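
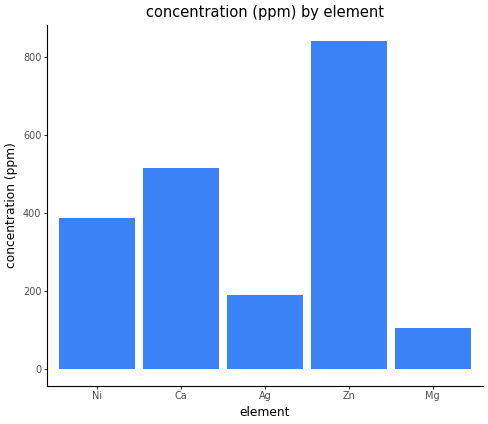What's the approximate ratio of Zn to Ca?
≈ 1.6×

Zn ≈ 800, Ca ≈ 500; 800/500 ≈ 1.6.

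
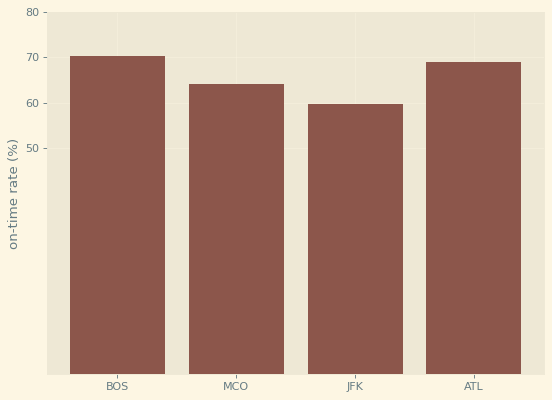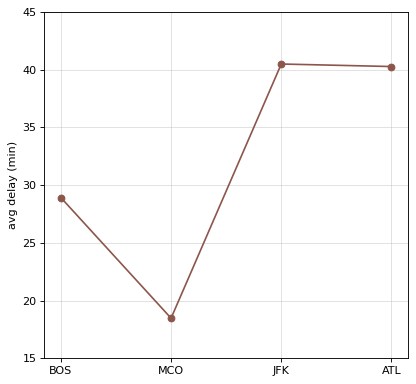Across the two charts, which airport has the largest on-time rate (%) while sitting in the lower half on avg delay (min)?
Chart 2 median avg delay (min) ≈ 35; below-median airports: BOS, MCO. Among those, BOS has the highest on-time rate (%) (≈ 70).

BOS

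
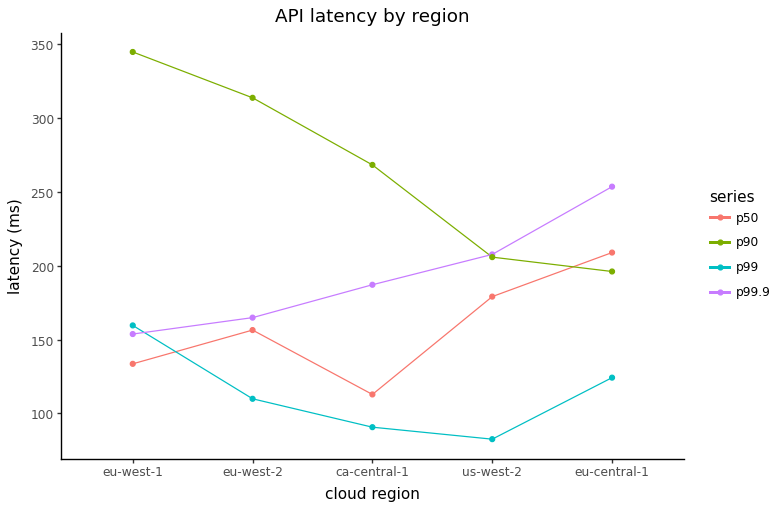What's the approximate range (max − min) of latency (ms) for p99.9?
Max eu-central-1 ≈ 250, min eu-west-1 ≈ 150; range ≈ 100.

≈ 100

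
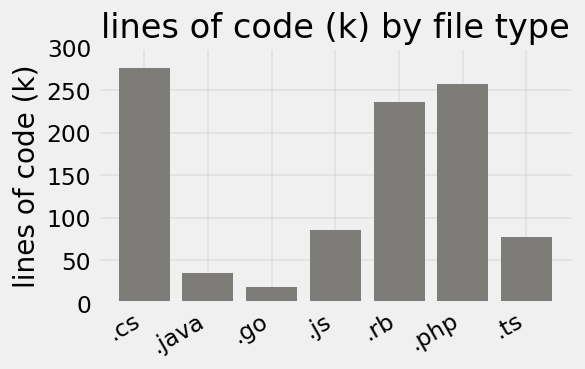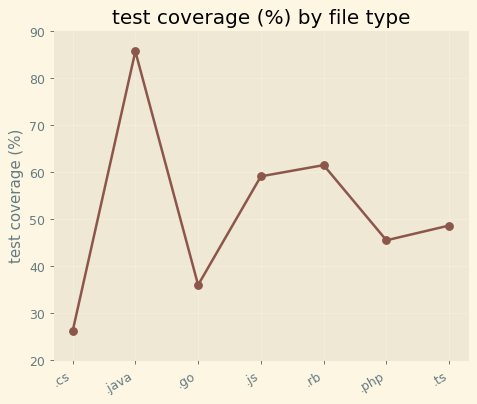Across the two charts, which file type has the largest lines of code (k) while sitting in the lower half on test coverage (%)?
.cs

Chart 2 median test coverage (%) ≈ 50; below-median file types: .cs, .go, .php. Among those, .cs has the highest lines of code (k) (≈ 300).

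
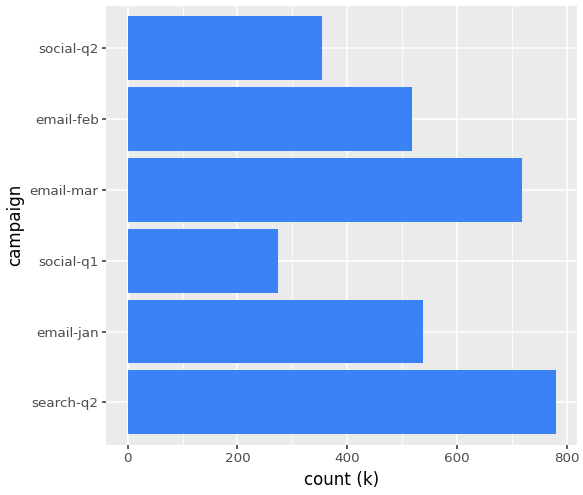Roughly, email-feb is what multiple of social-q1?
email-feb ≈ 500, social-q1 ≈ 300; 500/300 ≈ 1.67.

≈ 1.67×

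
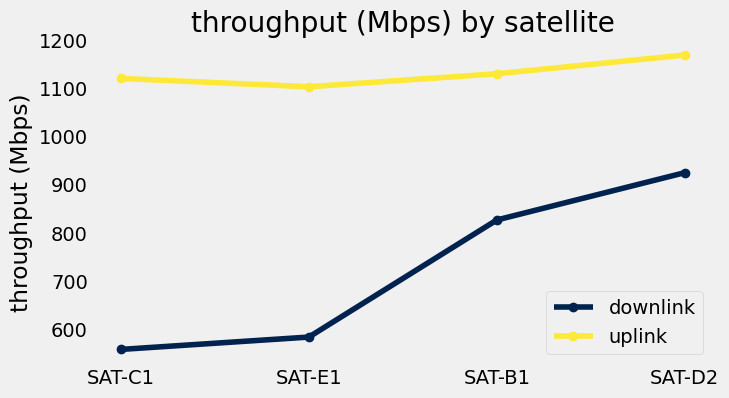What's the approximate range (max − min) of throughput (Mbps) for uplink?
≈ 100

Max SAT-D2 ≈ 1200, min SAT-E1 ≈ 1100; range ≈ 100.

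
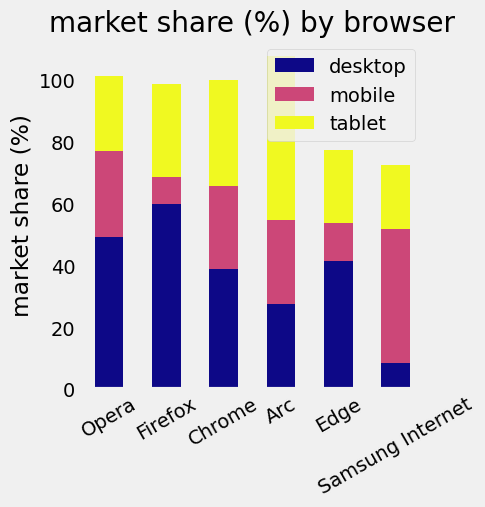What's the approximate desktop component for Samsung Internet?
desktop top ≈ 10, bottom ≈ 0; segment ≈ 10.

≈ 10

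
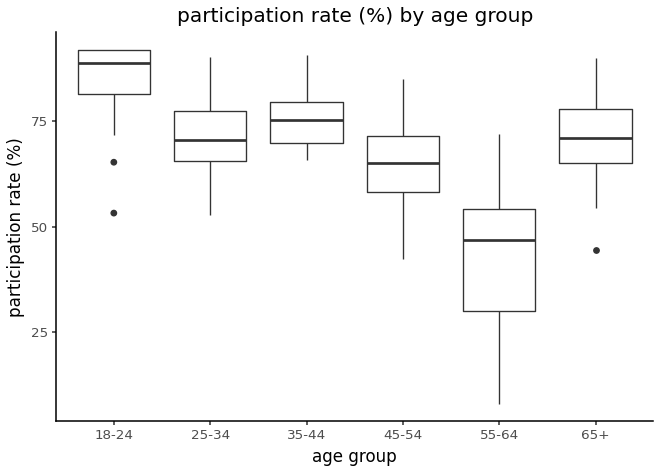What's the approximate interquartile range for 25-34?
≈ 10

Q3 ≈ 75, Q1 ≈ 65; IQR ≈ 10.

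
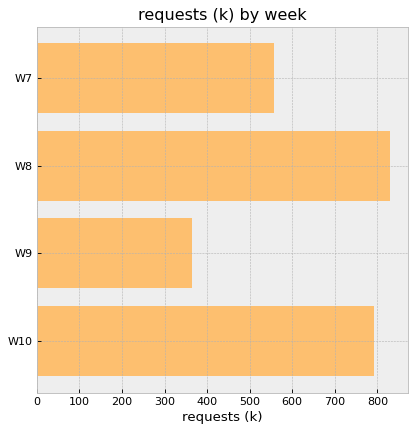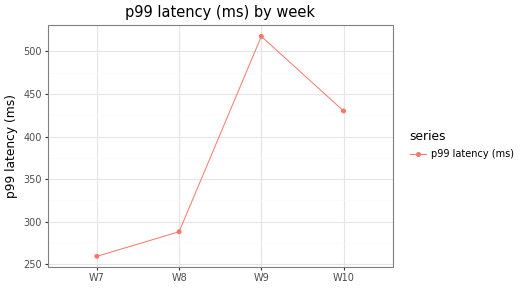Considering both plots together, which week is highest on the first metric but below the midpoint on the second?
Chart 2 median p99 latency (ms) ≈ 350; below-median weeks: W7, W8. Among those, W8 has the highest requests (k) (≈ 800).

W8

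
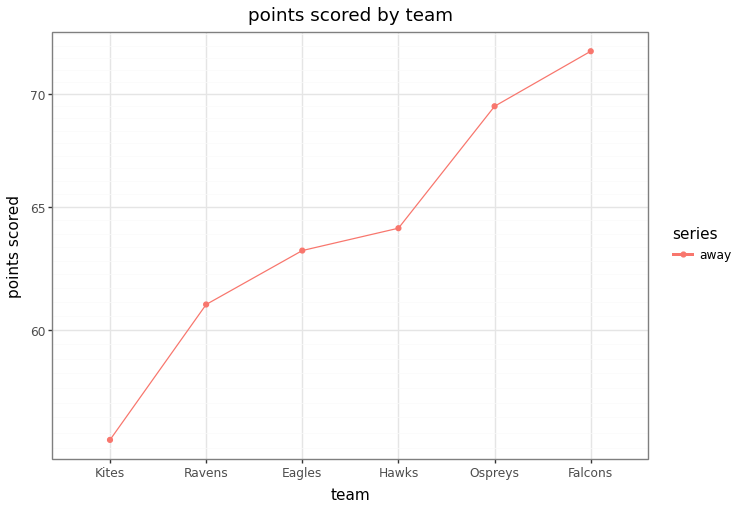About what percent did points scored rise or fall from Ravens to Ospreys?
≈ +12.9%

Ravens ≈ 62, Ospreys ≈ 70; (70 − 62) / 62 ≈ +12.9%.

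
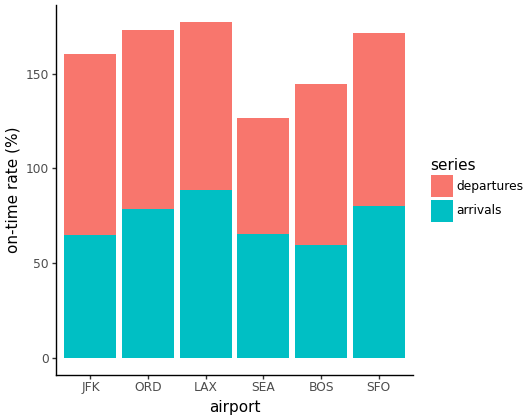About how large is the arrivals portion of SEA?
arrivals top ≈ 60, bottom ≈ 0; segment ≈ 60.

≈ 60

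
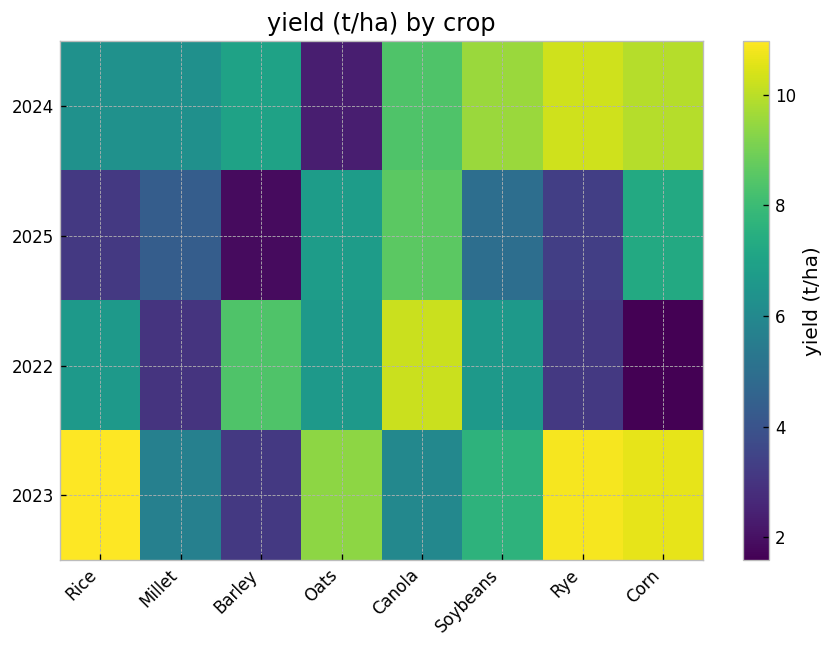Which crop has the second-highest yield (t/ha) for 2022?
Top 3 for 2022: Canola ≈ 10, Barley ≈ 8, Rice ≈ 7.

Barley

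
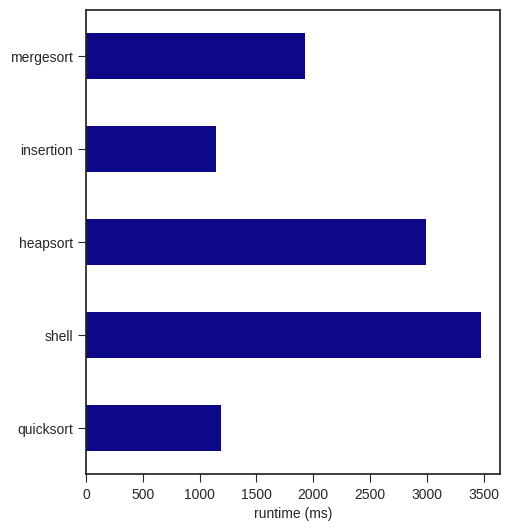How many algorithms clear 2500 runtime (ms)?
Above 2500: shell, heapsort.

2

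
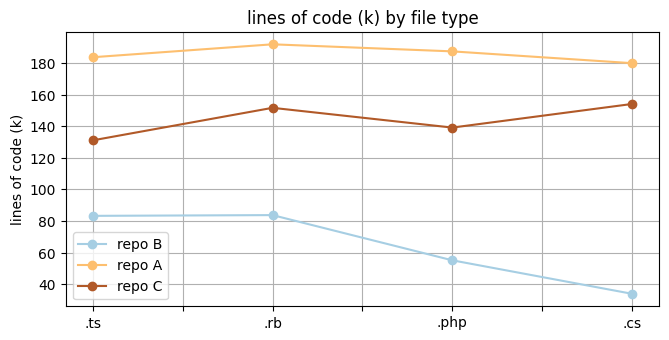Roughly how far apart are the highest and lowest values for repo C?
≈ 20

Max .cs ≈ 160, min .ts ≈ 140; range ≈ 20.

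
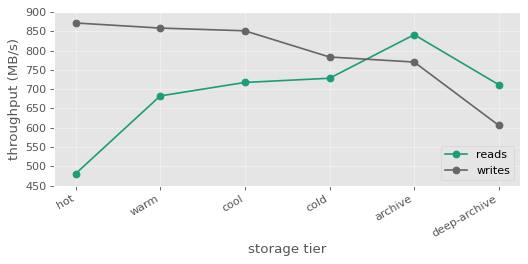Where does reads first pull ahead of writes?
cold: reads ≈ 750 vs writes ≈ 800 (not yet); archive: reads ≈ 850 vs writes ≈ 750 (first crossover).

archive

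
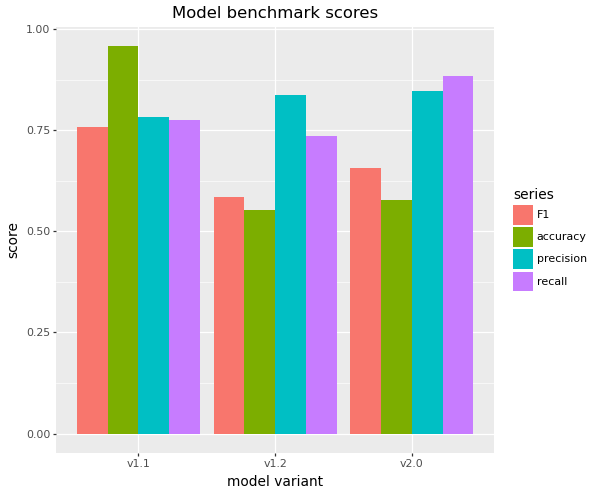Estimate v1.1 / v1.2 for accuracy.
v1.1 ≈ 1.0, v1.2 ≈ 0.6; 1.0/0.6 ≈ 1.67.

≈ 1.67×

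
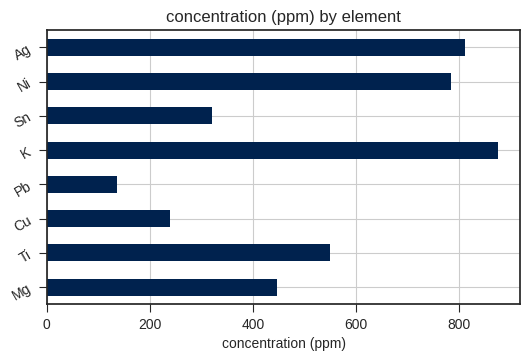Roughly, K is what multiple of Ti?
≈ 1.8×

K ≈ 900, Ti ≈ 500; 900/500 ≈ 1.8.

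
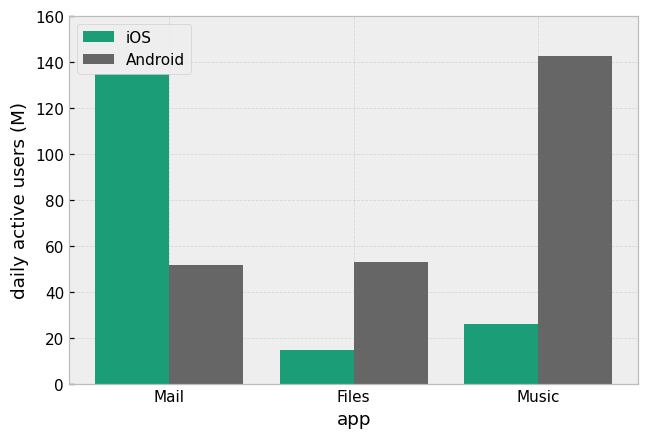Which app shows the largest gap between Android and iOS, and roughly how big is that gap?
Music, ≈ 120 M

Music: Android ≈ 140, iOS ≈ 20 → gap ≈ 120. Next-largest (Mail) is only ≈ 80.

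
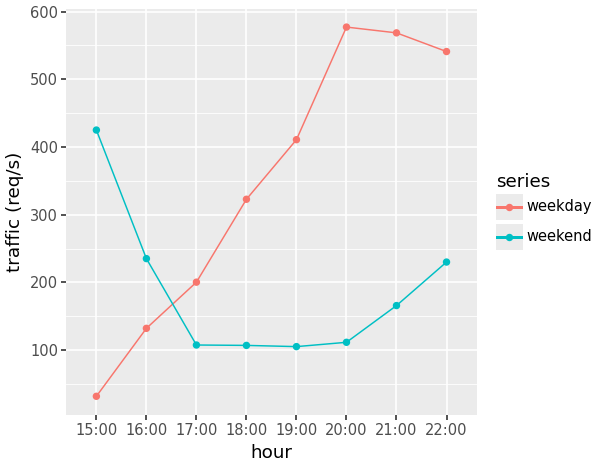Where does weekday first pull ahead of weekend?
16:00: weekday ≈ 150 vs weekend ≈ 250 (not yet); 17:00: weekday ≈ 200 vs weekend ≈ 100 (first crossover).

17:00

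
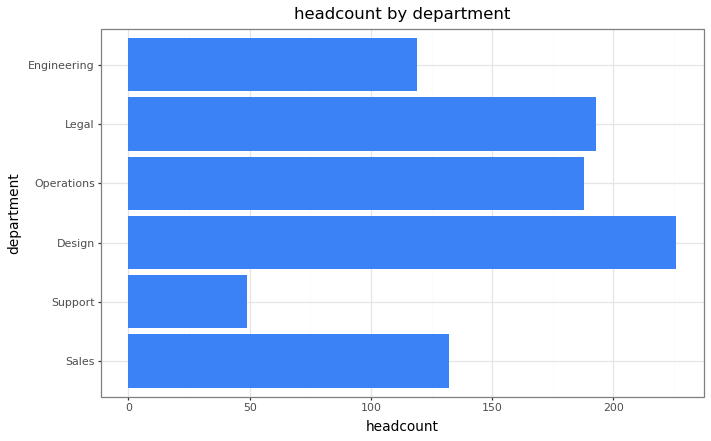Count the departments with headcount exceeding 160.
Above 160: Design, Operations, Legal.

3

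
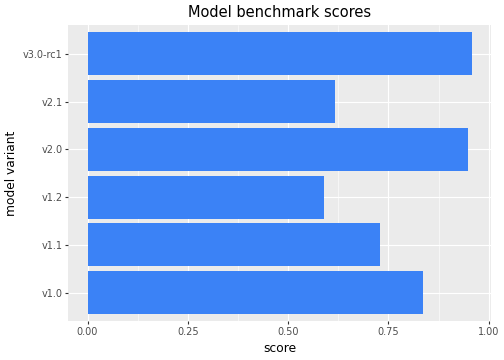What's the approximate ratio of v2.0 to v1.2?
≈ 1.5×

v2.0 ≈ 0.9, v1.2 ≈ 0.6; 0.9/0.6 ≈ 1.5.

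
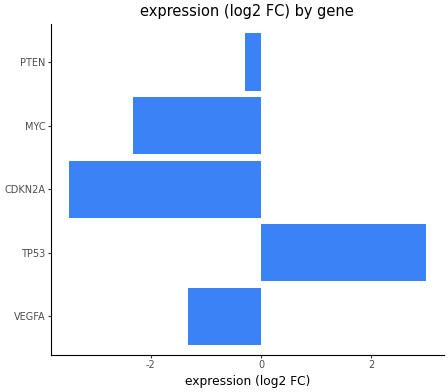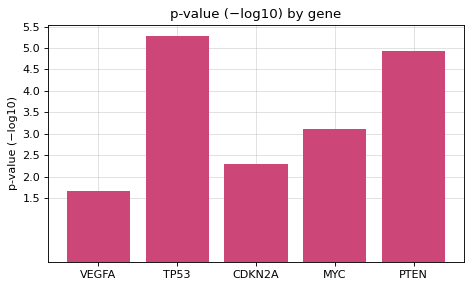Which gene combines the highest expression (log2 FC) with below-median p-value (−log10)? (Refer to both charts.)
VEGFA

Chart 2 median p-value (−log10) ≈ 3; below-median genes: VEGFA, CDKN2A. Among those, VEGFA has the highest expression (log2 FC) (≈ -1.5).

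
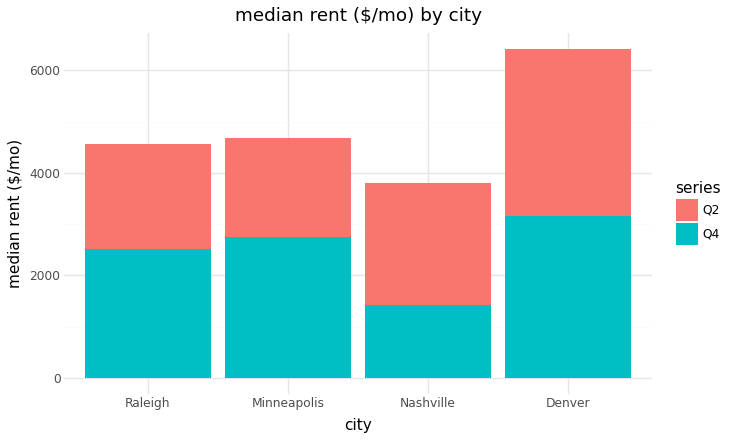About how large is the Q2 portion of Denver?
Q2 top ≈ 6000, bottom ≈ 3000; segment ≈ 3000.

≈ 3000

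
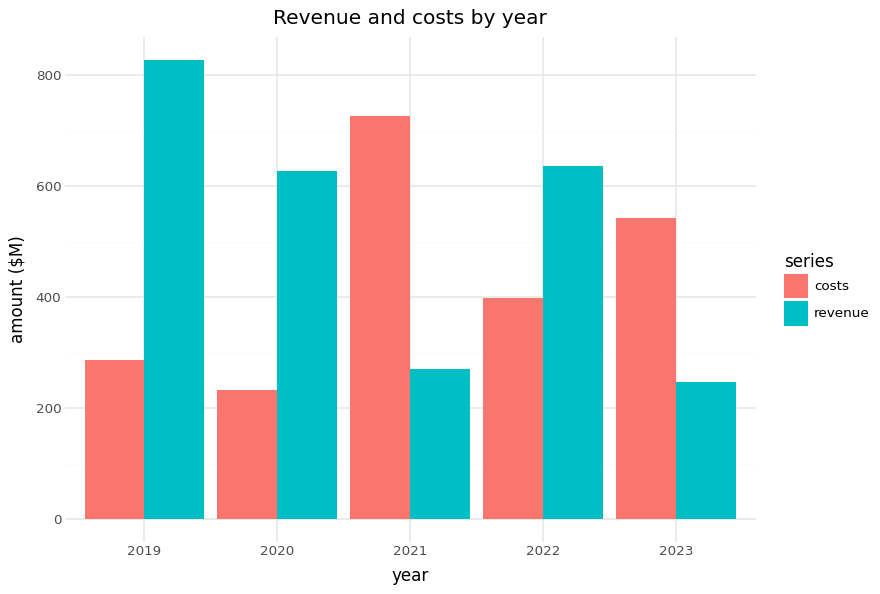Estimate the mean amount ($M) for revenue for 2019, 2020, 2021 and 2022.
(800 + 600 + 300 + 600) / 4 ≈ 575.

≈ 575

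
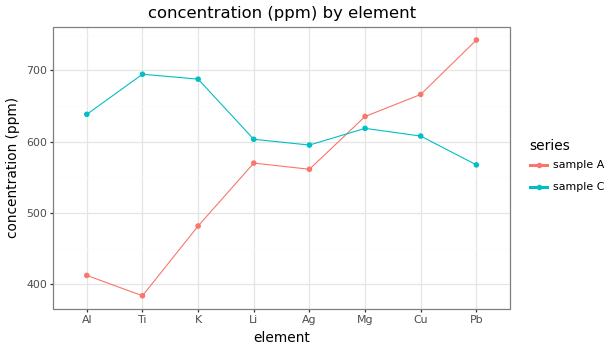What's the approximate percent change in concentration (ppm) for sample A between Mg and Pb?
Mg ≈ 650, Pb ≈ 750; (750 − 650) / 650 ≈ +15.4%.

≈ +15.4%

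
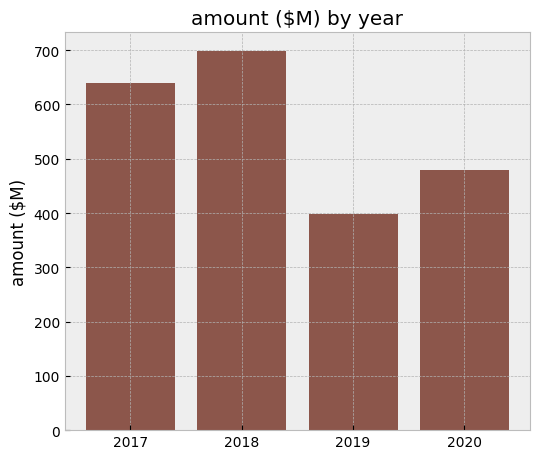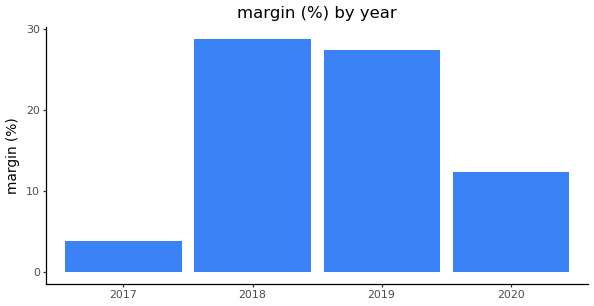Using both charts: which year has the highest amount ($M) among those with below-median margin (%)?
Chart 2 median margin (%) ≈ 20; below-median years: 2017, 2020. Among those, 2017 has the highest amount ($M) (≈ 600).

2017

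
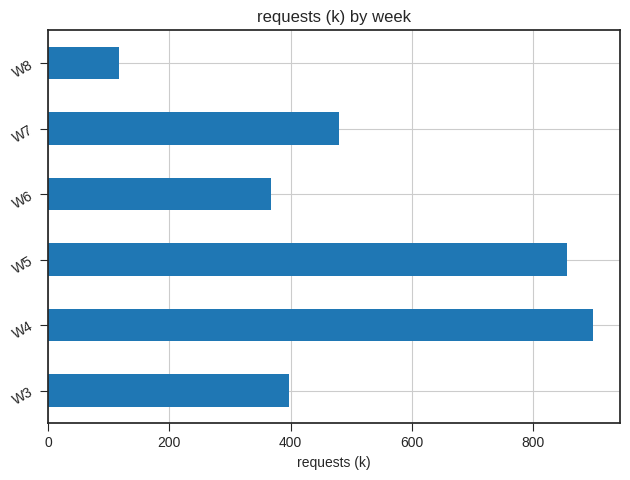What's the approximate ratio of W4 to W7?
W4 ≈ 900, W7 ≈ 500; 900/500 ≈ 1.8.

≈ 1.8×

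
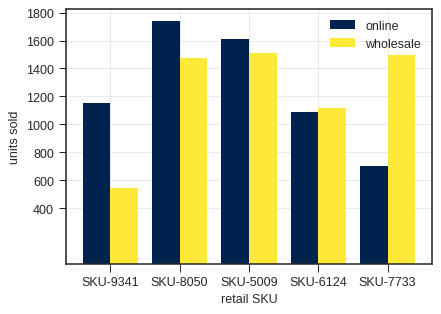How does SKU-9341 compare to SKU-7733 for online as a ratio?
SKU-9341 ≈ 1200, SKU-7733 ≈ 800; 1200/800 ≈ 1.5.

≈ 1.5×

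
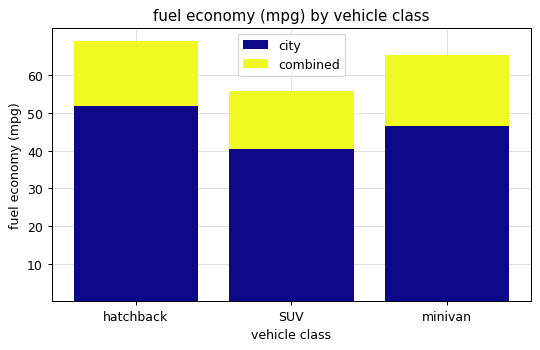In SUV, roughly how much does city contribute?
≈ 40

city top ≈ 40, bottom ≈ 0; segment ≈ 40.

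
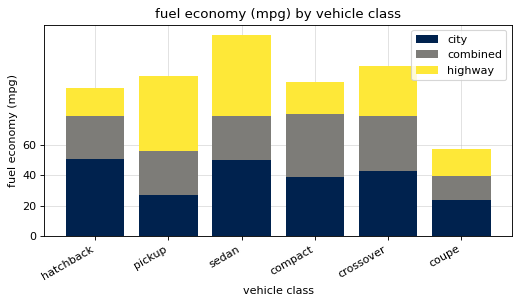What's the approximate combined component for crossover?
≈ 40

combined top ≈ 80, bottom ≈ 40; segment ≈ 40.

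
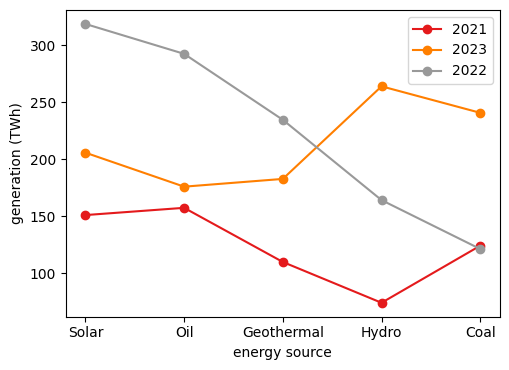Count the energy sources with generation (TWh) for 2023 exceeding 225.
2

Above 225: Hydro, Coal.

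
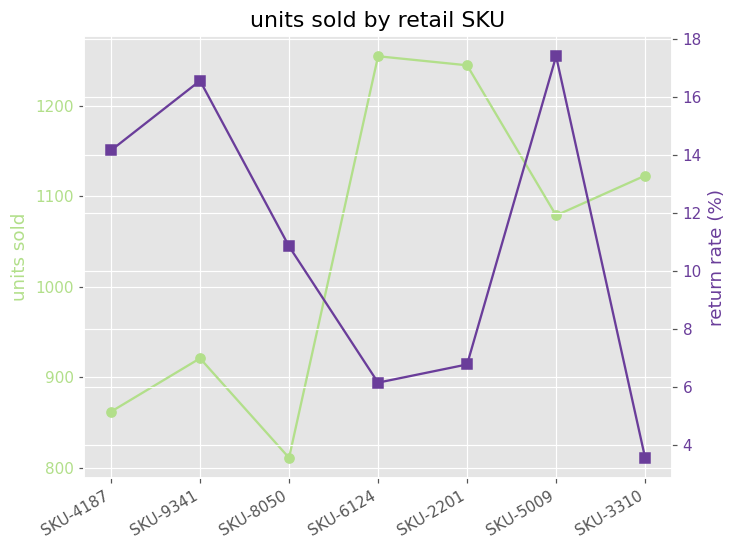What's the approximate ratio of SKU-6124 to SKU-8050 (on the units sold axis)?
SKU-6124 ≈ 1250, SKU-8050 ≈ 800; 1250/800 ≈ 1.56.

≈ 1.56×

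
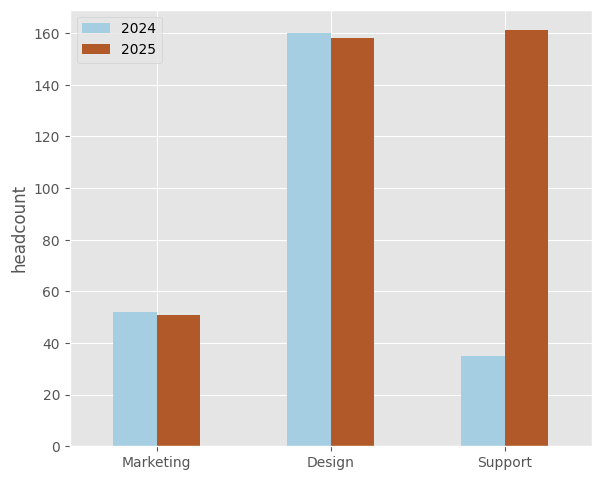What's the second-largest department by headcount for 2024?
Marketing

Top 3 for 2024: Design ≈ 160, Marketing ≈ 60, Support ≈ 40.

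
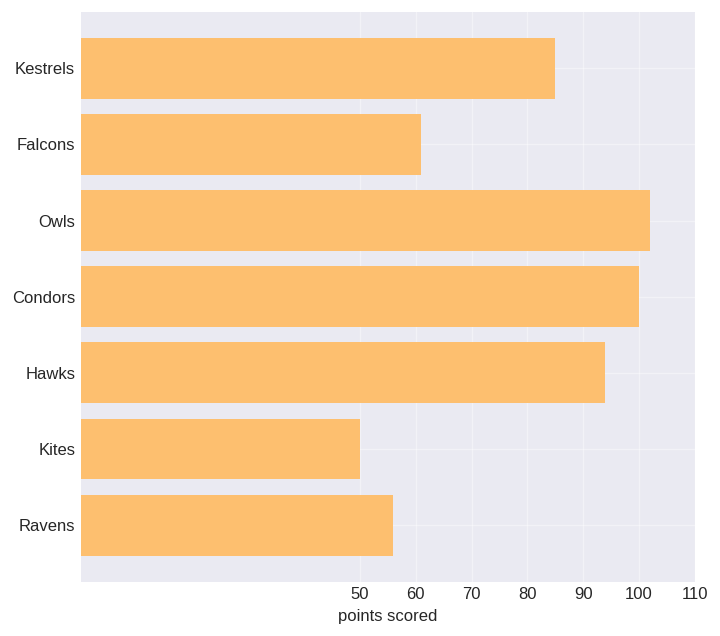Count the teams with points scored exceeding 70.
Above 70: Kestrels, Owls, Condors, Hawks.

4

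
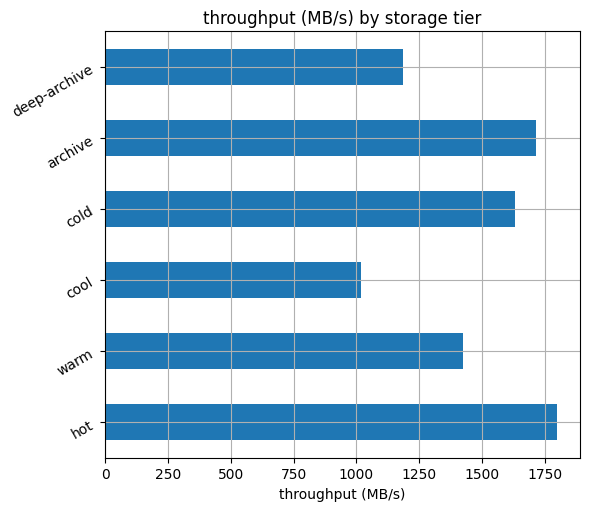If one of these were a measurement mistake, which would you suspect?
cool ≈ 1000; the rest sit between ≈ 1200 and ≈ 1800.

cool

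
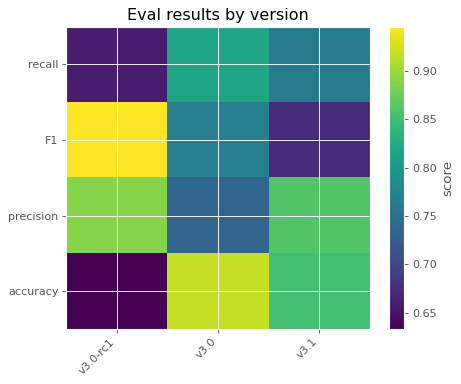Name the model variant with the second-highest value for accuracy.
v3.1

Top 3 for accuracy: v3.0 ≈ 0.90, v3.1 ≈ 0.85, v3.0-rc1 ≈ 0.65.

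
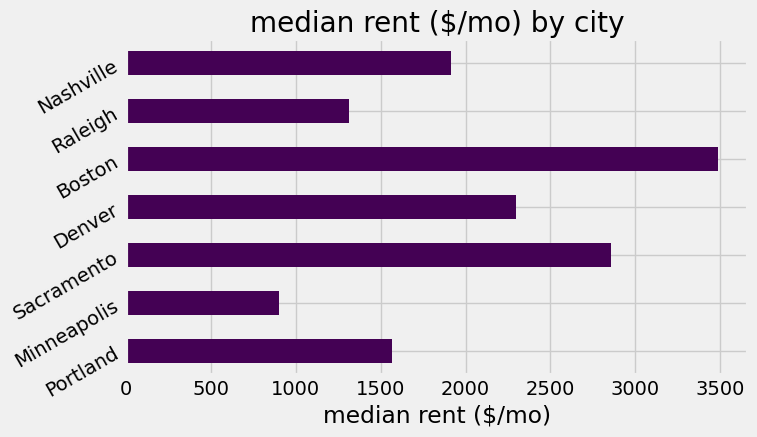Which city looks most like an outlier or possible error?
Boston

Boston ≈ 3500; the rest sit between ≈ 1000 and ≈ 3000.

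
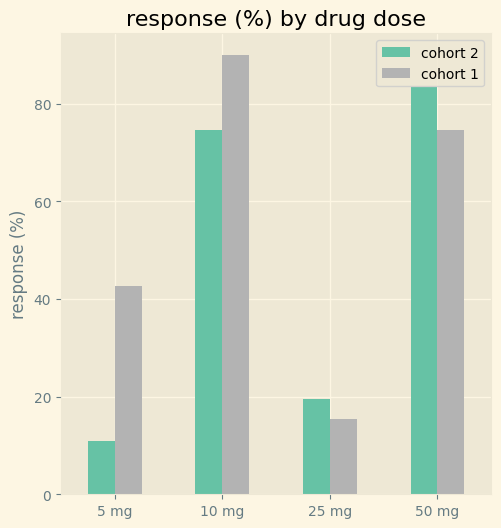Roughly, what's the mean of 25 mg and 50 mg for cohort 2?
(20 + 80) / 2 ≈ 50.

≈ 50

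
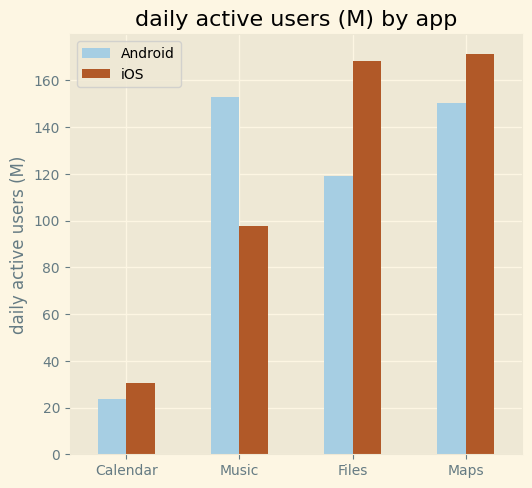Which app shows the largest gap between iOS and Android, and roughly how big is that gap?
Music, ≈ 60 M

Music: iOS ≈ 100, Android ≈ 160 → gap ≈ 60. Next-largest (Files) is only ≈ 40.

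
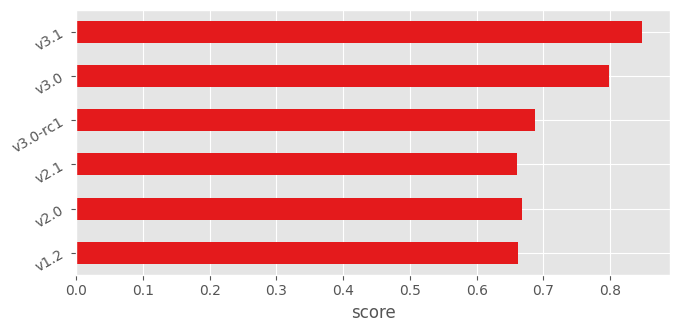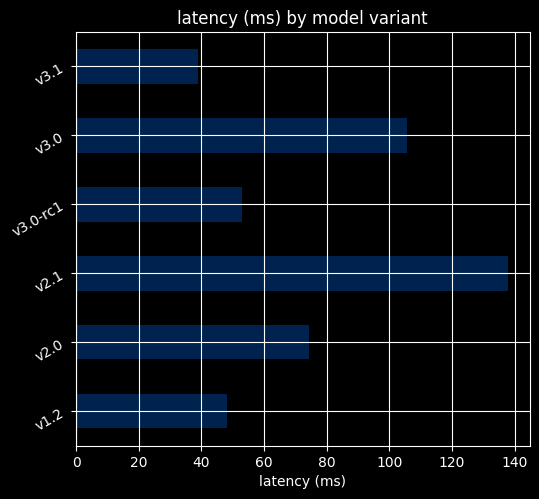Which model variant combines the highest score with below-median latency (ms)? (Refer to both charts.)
Chart 2 median latency (ms) ≈ 60; below-median model variants: v1.2, v3.0-rc1, v3.1. Among those, v3.1 has the highest score (≈ 0.8).

v3.1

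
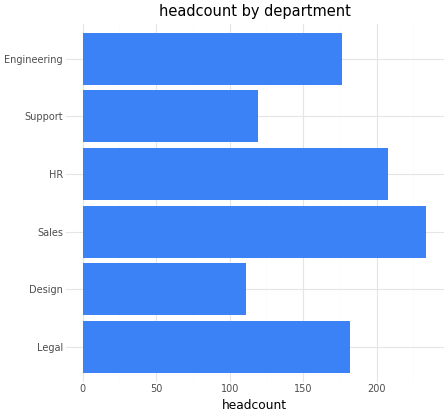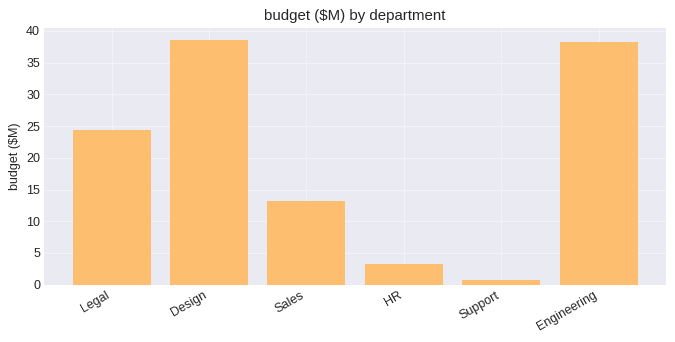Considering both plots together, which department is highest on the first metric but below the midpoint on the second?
Sales

Chart 2 median budget ($M) ≈ 20; below-median departments: Sales, HR, Support. Among those, Sales has the highest headcount (≈ 225).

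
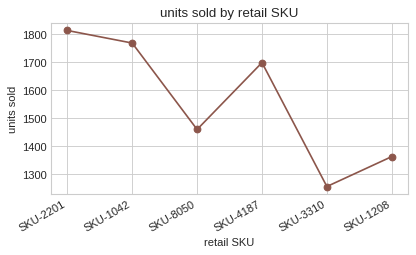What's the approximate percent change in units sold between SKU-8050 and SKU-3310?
≈ -13.8%

SKU-8050 ≈ 1450, SKU-3310 ≈ 1250; (1250 − 1450) / 1450 ≈ -13.8%.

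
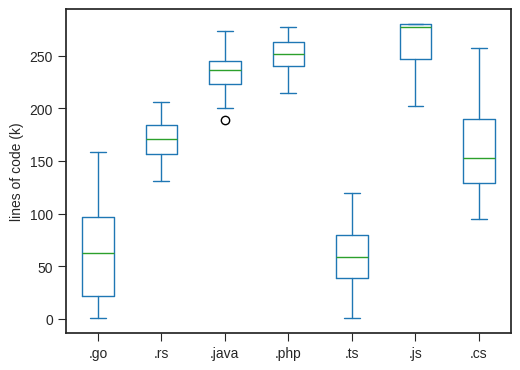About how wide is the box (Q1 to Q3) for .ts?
Q3 ≈ 80, Q1 ≈ 40; IQR ≈ 40.

≈ 40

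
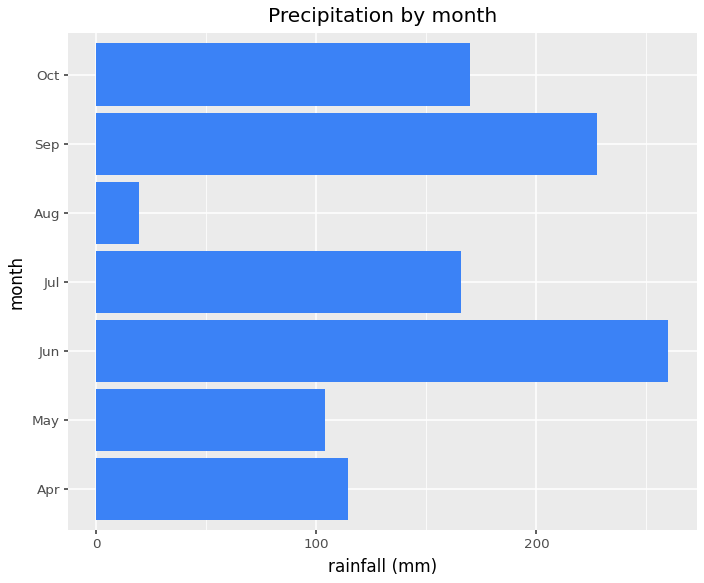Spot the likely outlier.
Aug

Aug ≈ 25; the rest sit between ≈ 100 and ≈ 250.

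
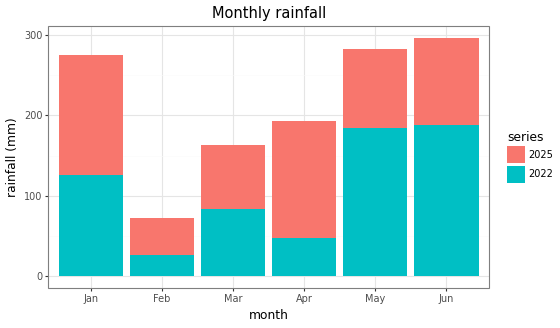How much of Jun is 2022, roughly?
2022 top ≈ 200, bottom ≈ 0; segment ≈ 200.

≈ 200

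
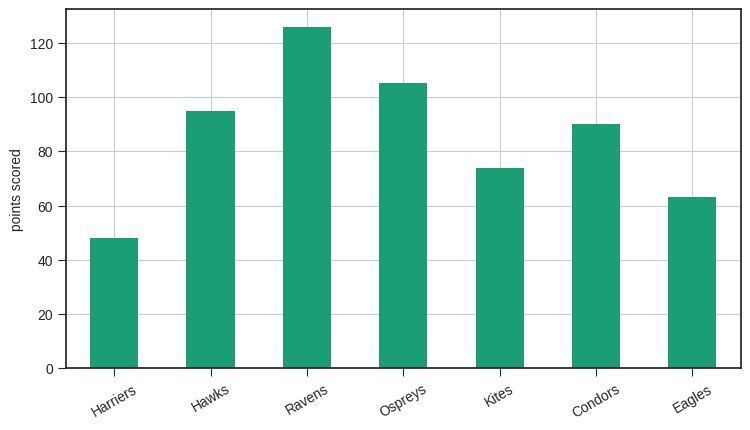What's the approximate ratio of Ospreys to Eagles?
Ospreys ≈ 100, Eagles ≈ 60; 100/60 ≈ 1.67.

≈ 1.67×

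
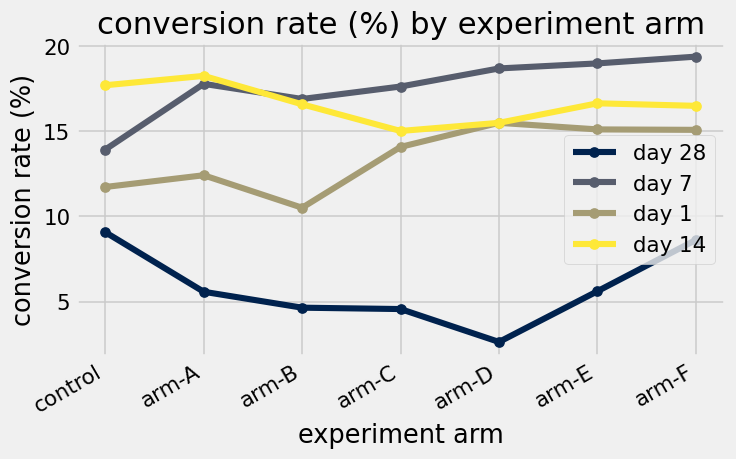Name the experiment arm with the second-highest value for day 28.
arm-F

Top 3 for day 28: control ≈ 10, arm-F ≈ 8, arm-E ≈ 6.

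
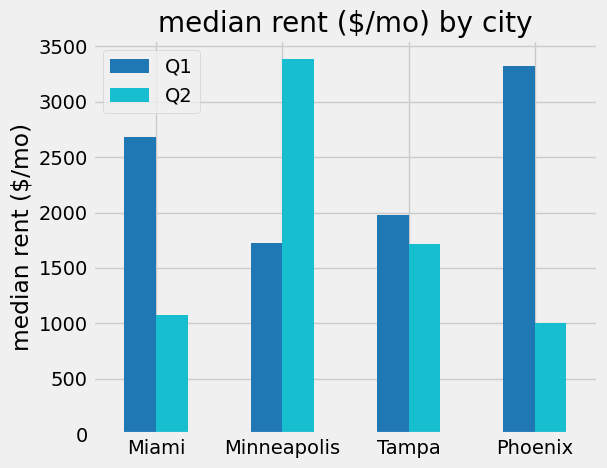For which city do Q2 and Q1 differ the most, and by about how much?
Phoenix, ≈ 2500 $/mo

Phoenix: Q2 ≈ 1000, Q1 ≈ 3500 → gap ≈ 2500. Next-largest (Minneapolis) is only ≈ 2000.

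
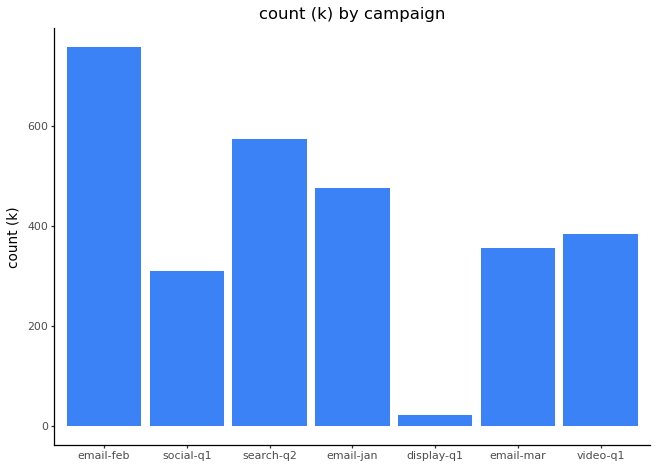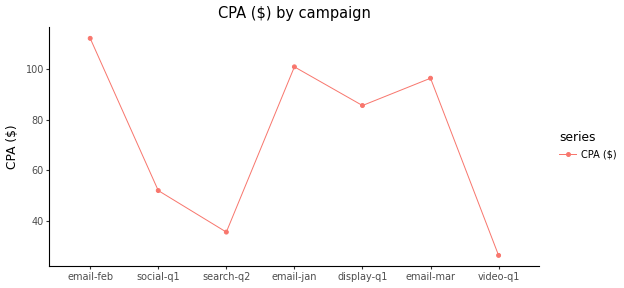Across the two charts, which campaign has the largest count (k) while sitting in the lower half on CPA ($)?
search-q2

Chart 2 median CPA ($) ≈ 80; below-median campaigns: social-q1, search-q2, video-q1. Among those, search-q2 has the highest count (k) (≈ 600).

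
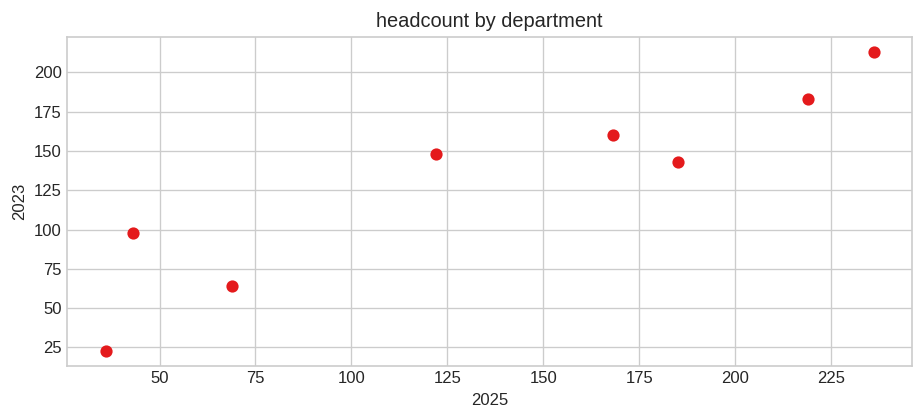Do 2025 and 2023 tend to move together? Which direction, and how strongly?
Points are positively correlated; strong (|r| ≈ 0.9).

positive, strong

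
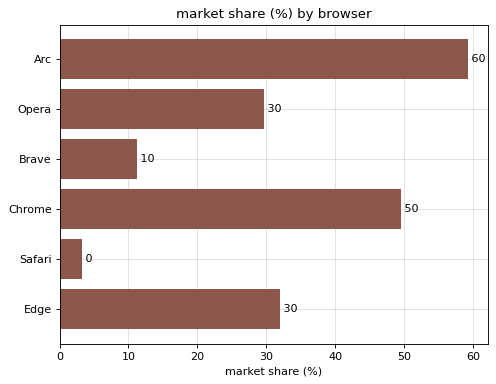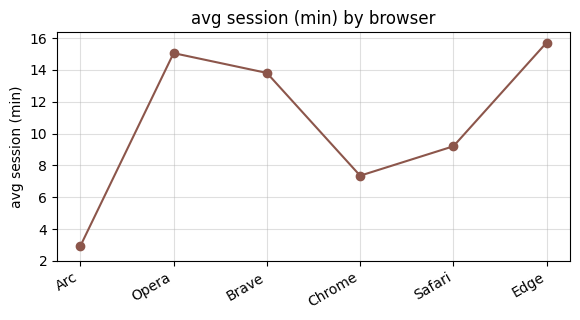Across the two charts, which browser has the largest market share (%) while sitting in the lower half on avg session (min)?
Chart 2 median avg session (min) ≈ 12; below-median browsers: Arc, Chrome, Safari. Among those, Arc has the highest market share (%) (≈ 60).

Arc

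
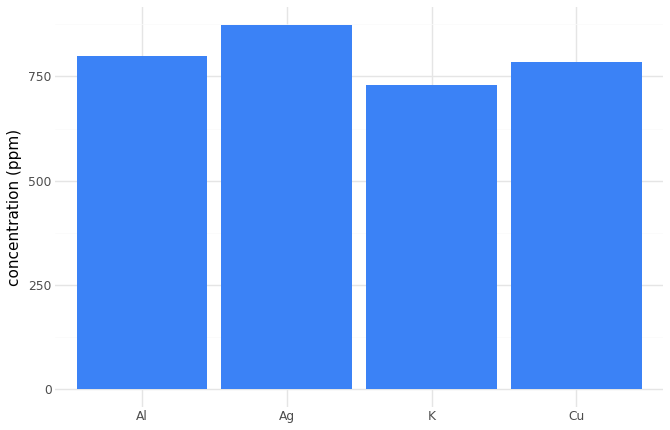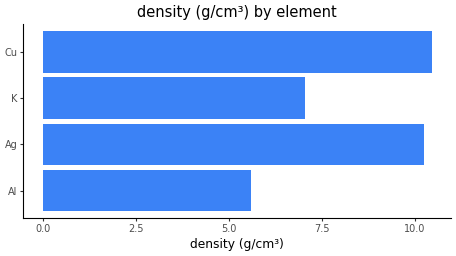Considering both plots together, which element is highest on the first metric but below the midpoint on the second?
Chart 2 median density (g/cm³) ≈ 9; below-median elements: Al, K. Among those, Al has the highest concentration (ppm) (≈ 800).

Al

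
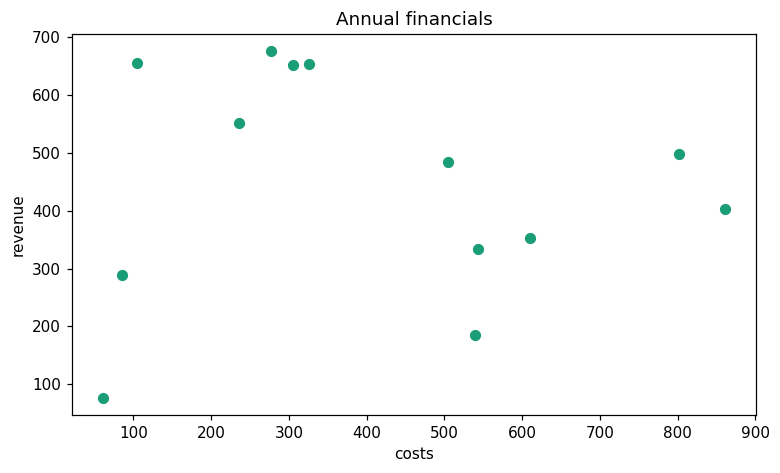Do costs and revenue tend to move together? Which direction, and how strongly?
no clear correlation

Points are roughly uncorrelated; weak (|r| ≈ 0.1).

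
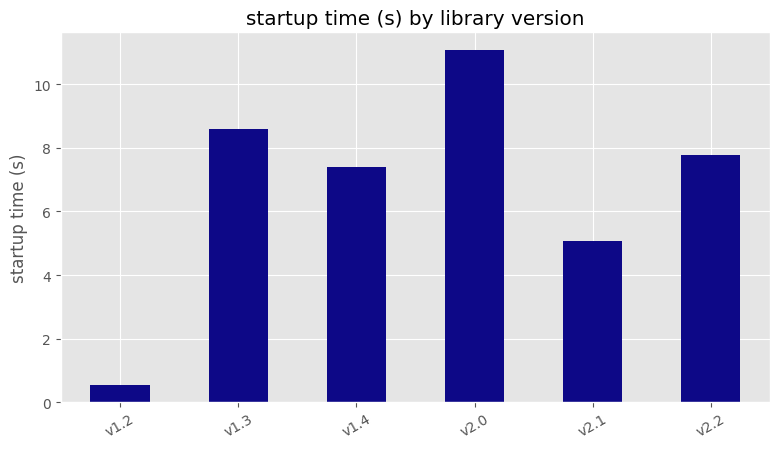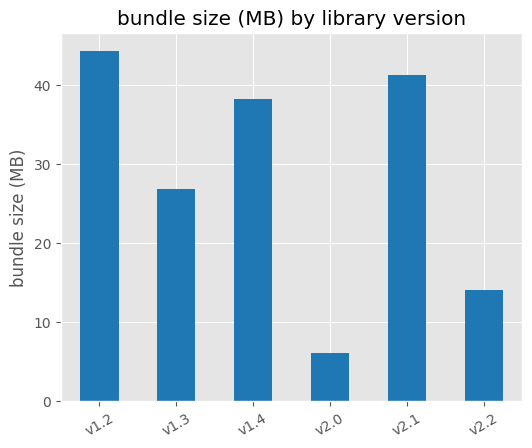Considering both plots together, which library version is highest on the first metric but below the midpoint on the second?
v2.0

Chart 2 median bundle size (MB) ≈ 35; below-median library versions: v1.3, v2.0, v2.2. Among those, v2.0 has the highest startup time (s) (≈ 12).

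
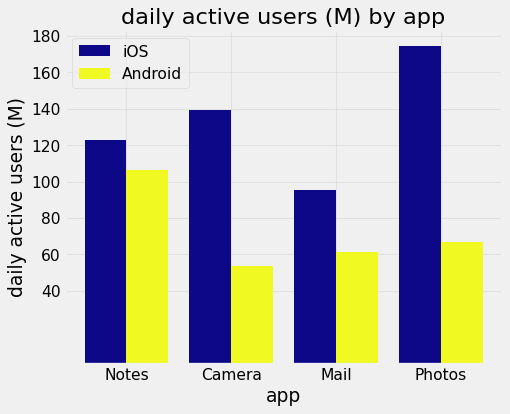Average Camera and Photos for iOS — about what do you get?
≈ 160

(140 + 180) / 2 ≈ 160.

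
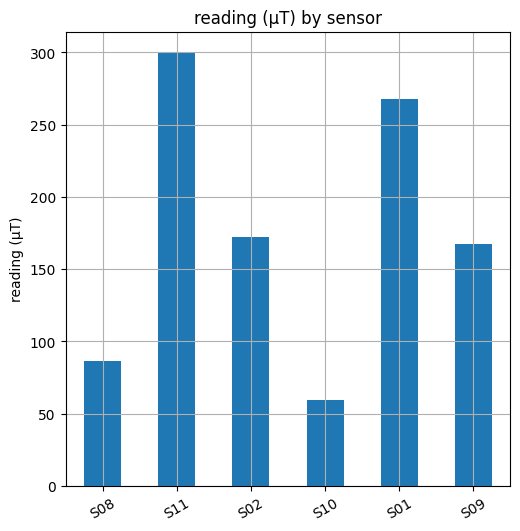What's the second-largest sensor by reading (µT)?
S01

Top 3: S11 ≈ 300, S01 ≈ 275, S02 ≈ 175.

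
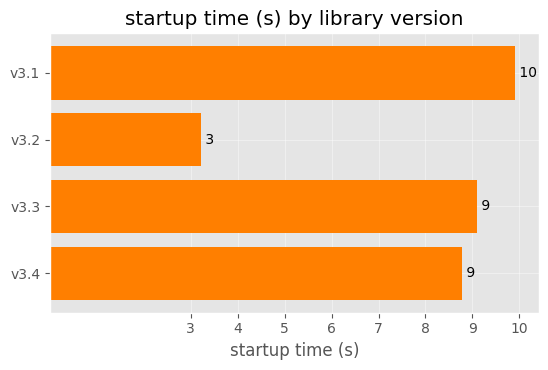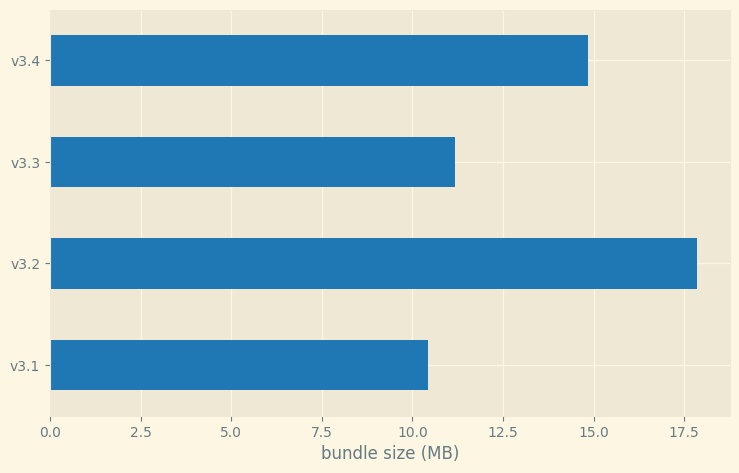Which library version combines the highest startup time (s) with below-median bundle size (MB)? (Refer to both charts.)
Chart 2 median bundle size (MB) ≈ 14; below-median library versions: v3.1, v3.3. Among those, v3.1 has the highest startup time (s) (≈ 10).

v3.1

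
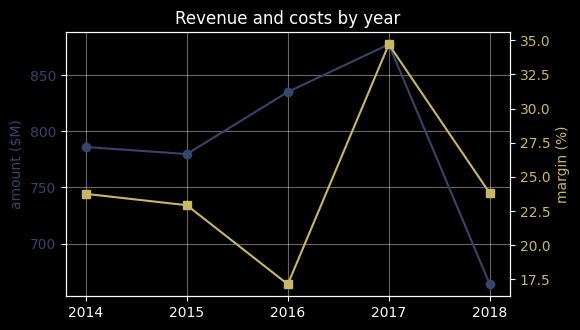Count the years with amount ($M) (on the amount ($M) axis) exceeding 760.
Above 760: 2014, 2015, 2016, 2017.

4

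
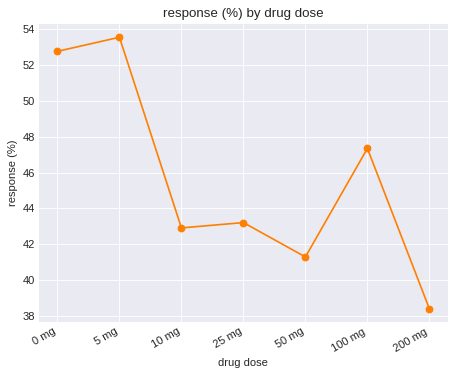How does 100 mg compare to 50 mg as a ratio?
100 mg ≈ 48, 50 mg ≈ 42; 48/42 ≈ 1.14.

≈ 1.14×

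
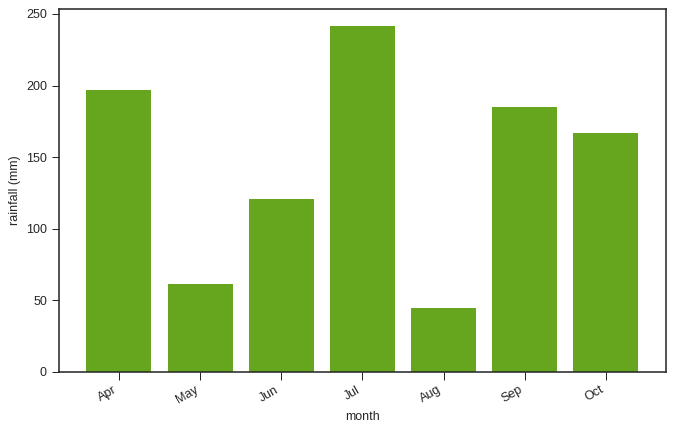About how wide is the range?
Max Jul ≈ 250, min Aug ≈ 50; range ≈ 200.

≈ 200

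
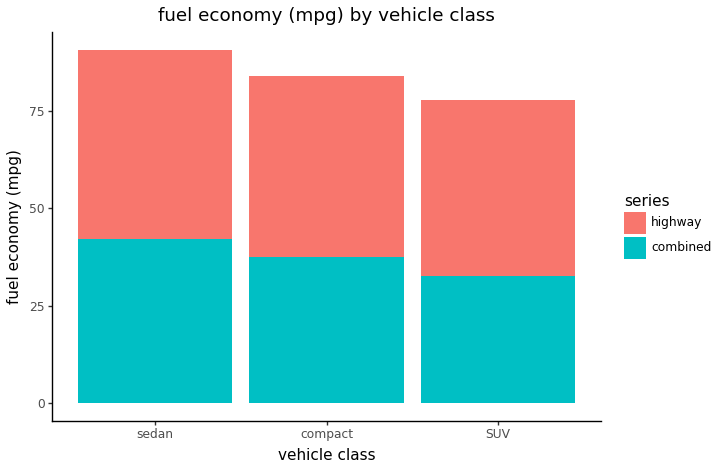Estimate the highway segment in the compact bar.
≈ 40

highway top ≈ 80, bottom ≈ 40; segment ≈ 40.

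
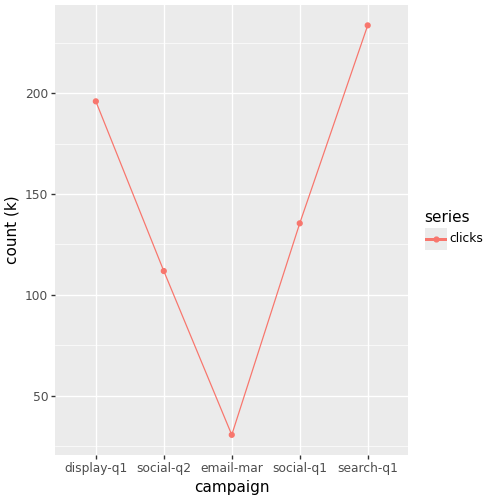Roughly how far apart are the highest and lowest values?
Max search-q1 ≈ 240, min email-mar ≈ 40; range ≈ 200.

≈ 200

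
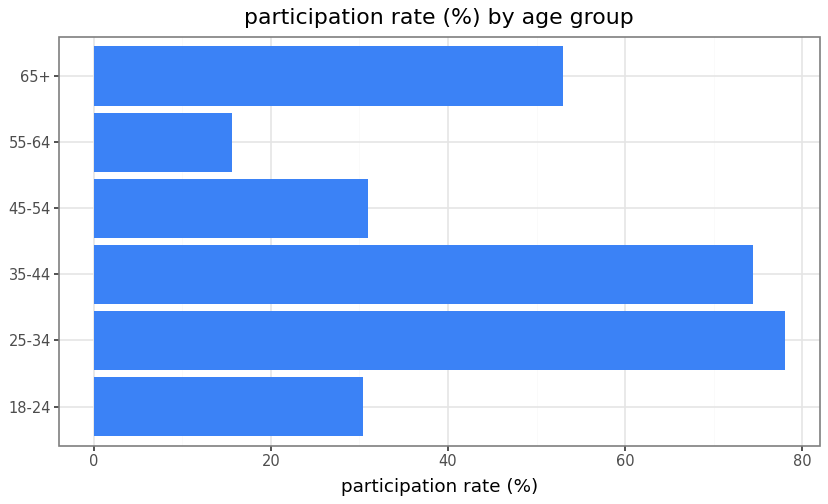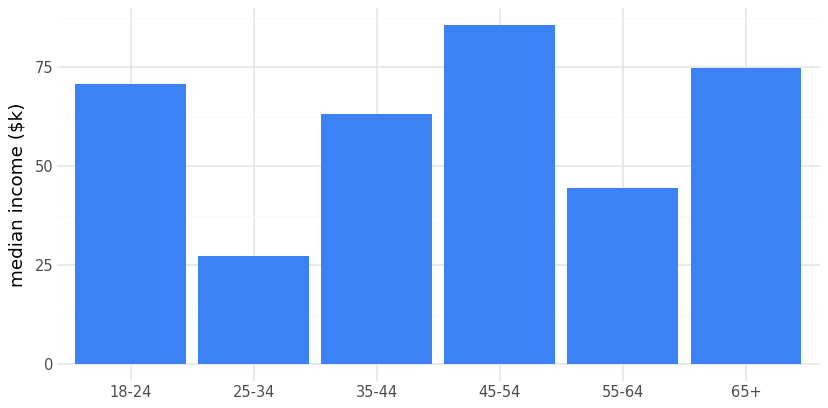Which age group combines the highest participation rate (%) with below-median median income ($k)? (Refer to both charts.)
25-34

Chart 2 median median income ($k) ≈ 70; below-median age groups: 25-34, 35-44, 55-64. Among those, 25-34 has the highest participation rate (%) (≈ 80).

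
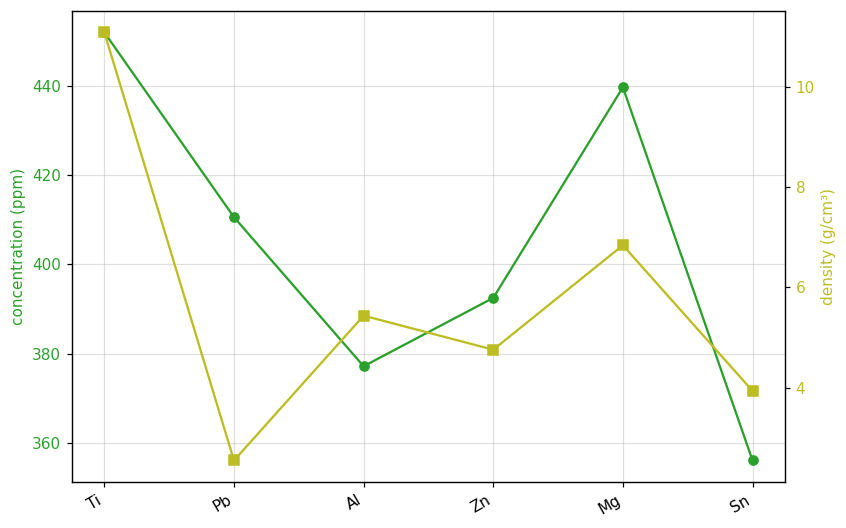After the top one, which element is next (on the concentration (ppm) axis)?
Mg

Top 3 (on the concentration (ppm) axis): Ti ≈ 450, Mg ≈ 440, Pb ≈ 410.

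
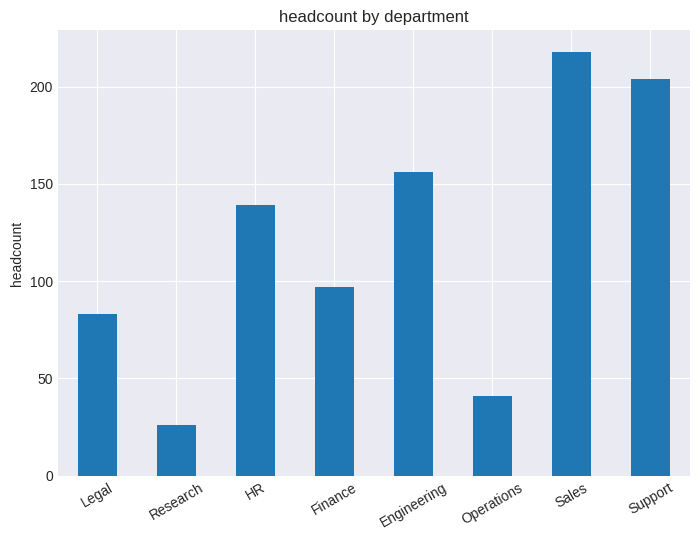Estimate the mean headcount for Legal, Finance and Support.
(80 + 100 + 200) / 3 ≈ 127.

≈ 127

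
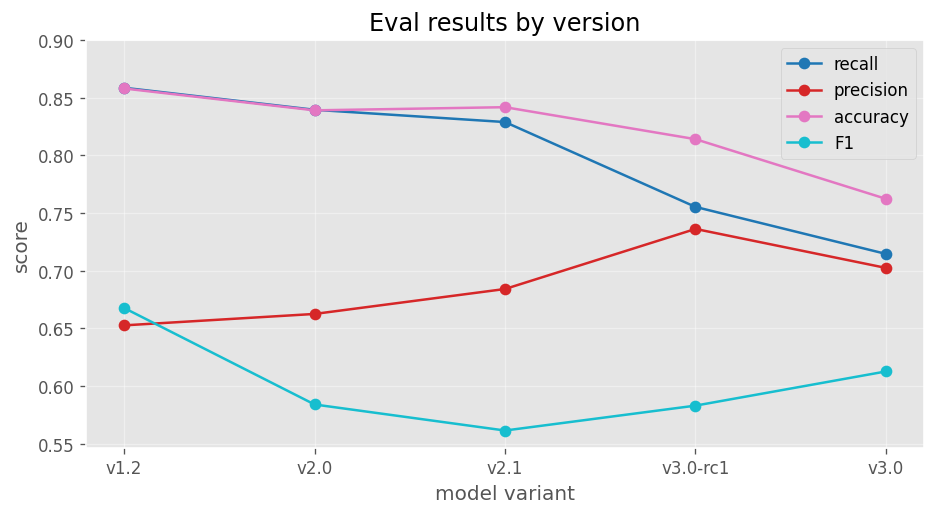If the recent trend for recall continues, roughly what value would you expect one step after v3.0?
≈ 0.625

Last three: 0.85, 0.75, 0.70 → slope ≈ -0.075/step → next ≈ 0.625.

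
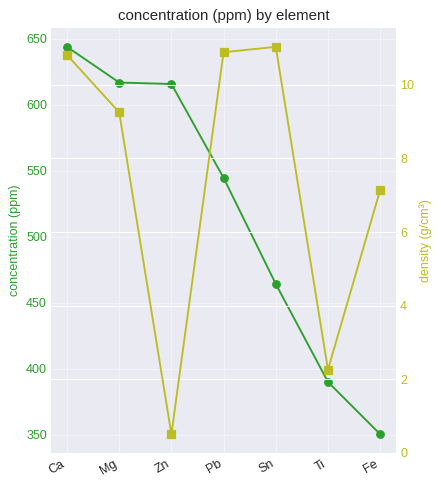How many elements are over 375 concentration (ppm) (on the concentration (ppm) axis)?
Above 375: Ca, Mg, Zn, Pb, Sn, Ti.

6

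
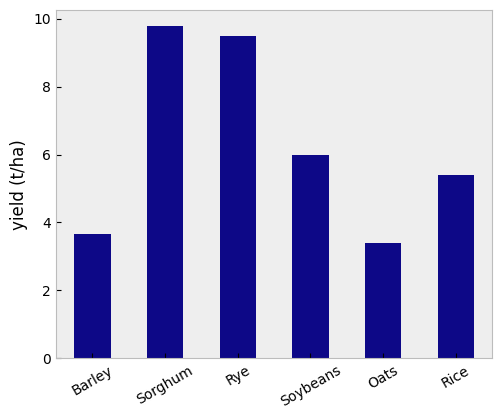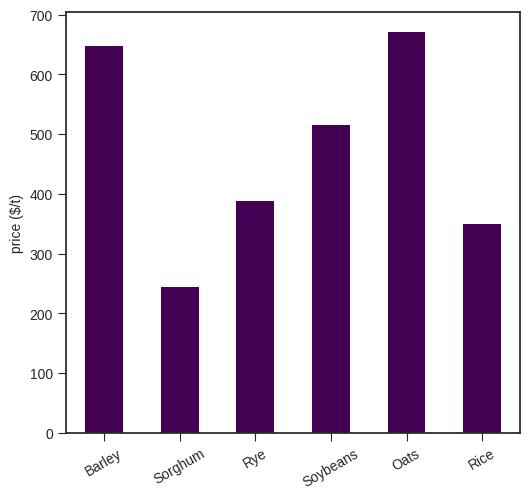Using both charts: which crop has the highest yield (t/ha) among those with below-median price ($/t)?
Chart 2 median price ($/t) ≈ 500; below-median crops: Sorghum, Rye, Rice. Among those, Sorghum has the highest yield (t/ha) (≈ 10).

Sorghum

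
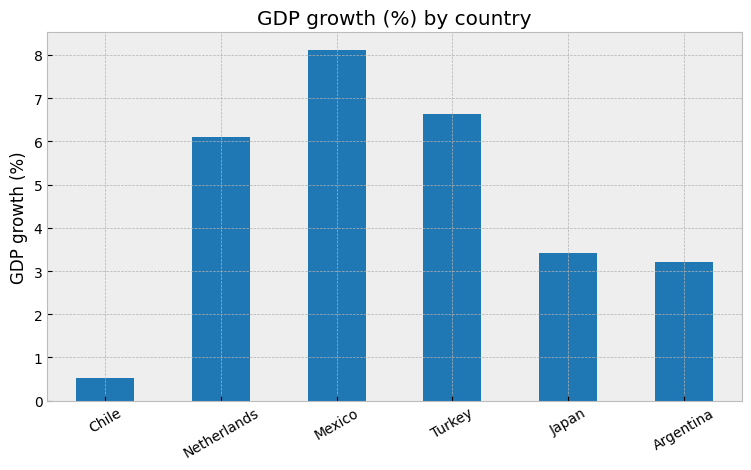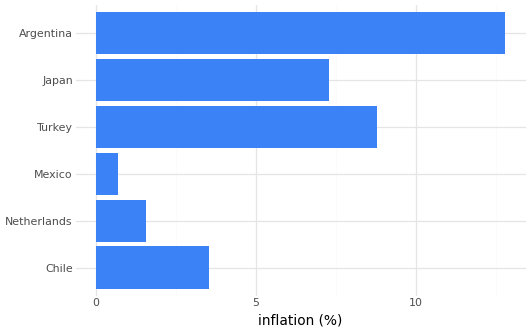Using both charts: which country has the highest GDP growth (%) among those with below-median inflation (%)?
Mexico

Chart 2 median inflation (%) ≈ 6; below-median countries: Chile, Netherlands, Mexico. Among those, Mexico has the highest GDP growth (%) (≈ 8).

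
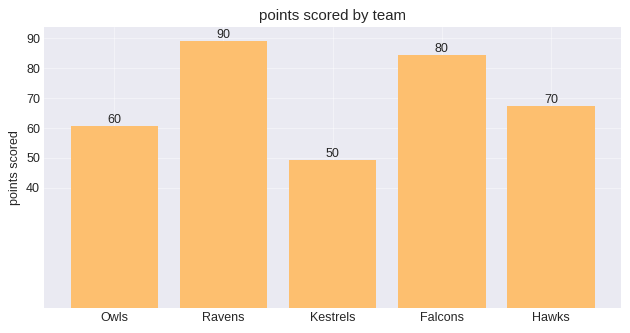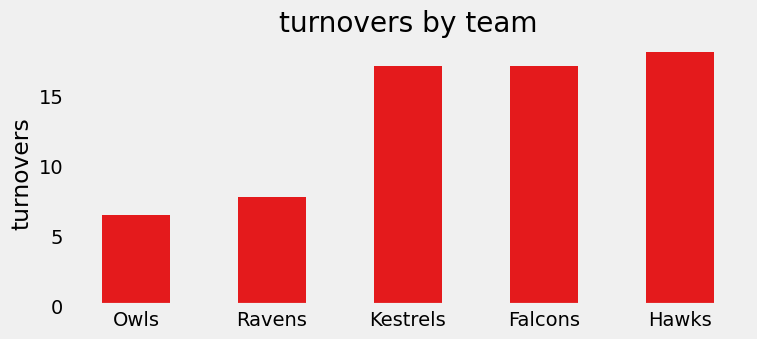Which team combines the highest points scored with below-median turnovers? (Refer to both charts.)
Ravens

Chart 2 median turnovers ≈ 18; below-median teams: Owls, Ravens. Among those, Ravens has the highest points scored (≈ 90).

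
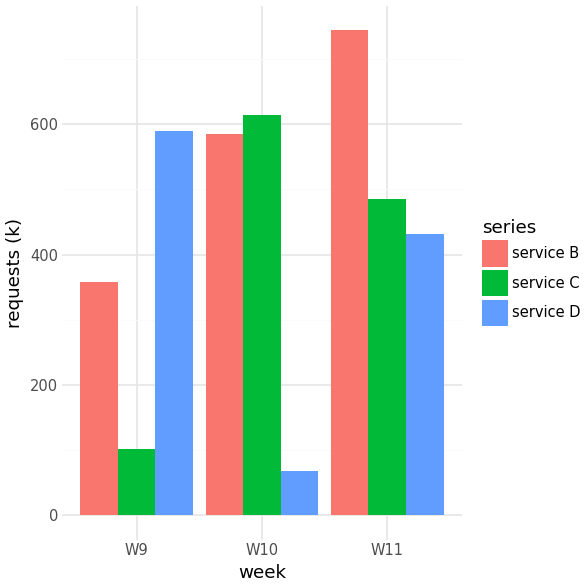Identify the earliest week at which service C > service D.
W10

W9: service C ≈ 100 vs service D ≈ 600 (not yet); W10: service C ≈ 600 vs service D ≈ 100 (first crossover).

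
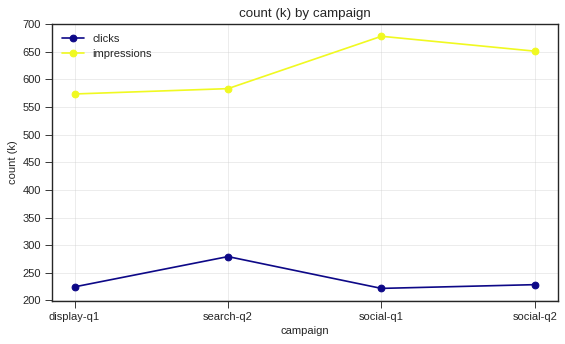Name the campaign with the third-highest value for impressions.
Top 4 for impressions: social-q1 ≈ 700, social-q2 ≈ 650, search-q2 ≈ 600, display-q1 ≈ 550.

search-q2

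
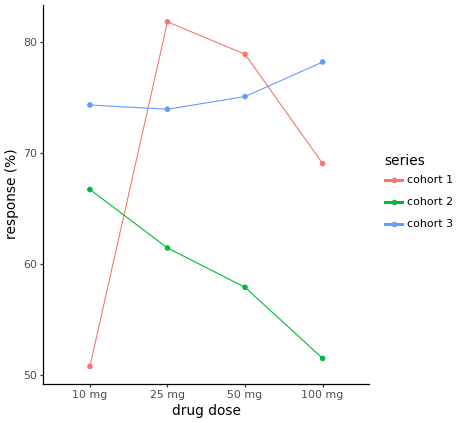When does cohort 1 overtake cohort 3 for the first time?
10 mg: cohort 1 ≈ 50 vs cohort 3 ≈ 75 (not yet); 25 mg: cohort 1 ≈ 80 vs cohort 3 ≈ 75 (first crossover).

25 mg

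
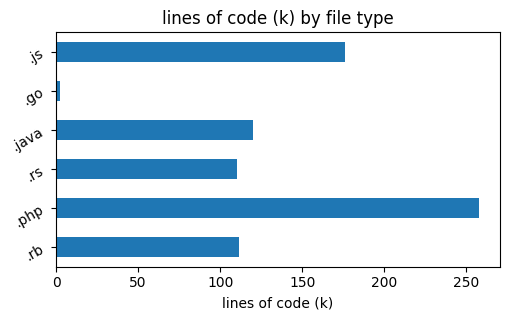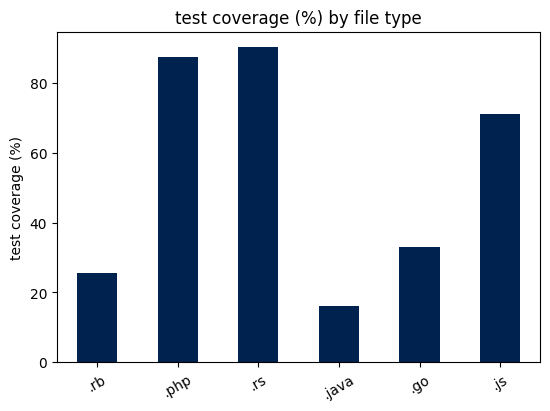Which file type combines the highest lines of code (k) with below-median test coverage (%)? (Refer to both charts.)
Chart 2 median test coverage (%) ≈ 50; below-median file types: .rb, .java, .go. Among those, .java has the highest lines of code (k) (≈ 125).

.java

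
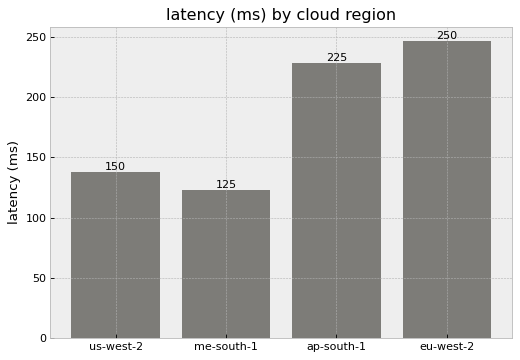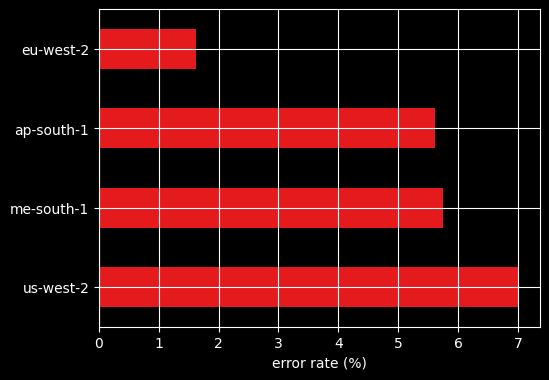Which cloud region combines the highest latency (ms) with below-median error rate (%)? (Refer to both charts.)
Chart 2 median error rate (%) ≈ 6; below-median cloud regions: ap-south-1, eu-west-2. Among those, eu-west-2 has the highest latency (ms) (≈ 250).

eu-west-2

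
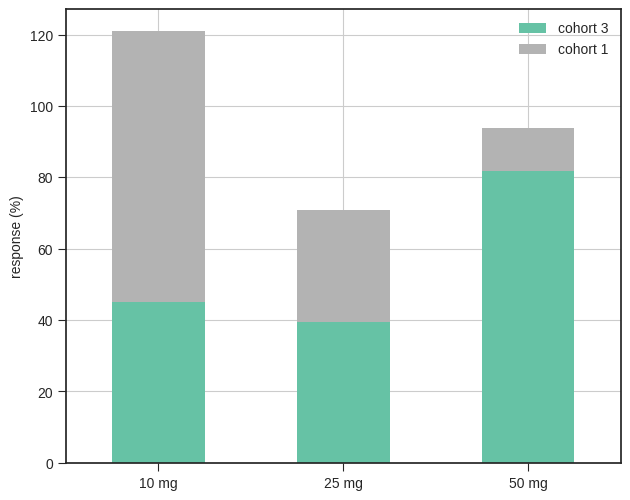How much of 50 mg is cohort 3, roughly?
≈ 80

cohort 3 top ≈ 80, bottom ≈ 0; segment ≈ 80.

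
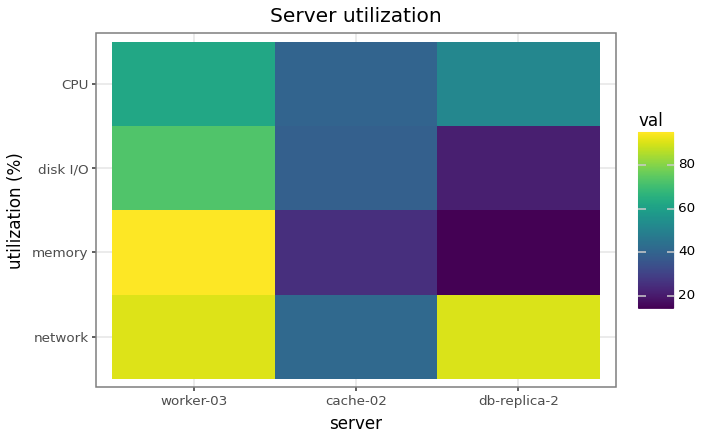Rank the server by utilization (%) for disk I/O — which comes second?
cache-02

Top 3 for disk I/O: worker-03 ≈ 70, cache-02 ≈ 40, db-replica-2 ≈ 20.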